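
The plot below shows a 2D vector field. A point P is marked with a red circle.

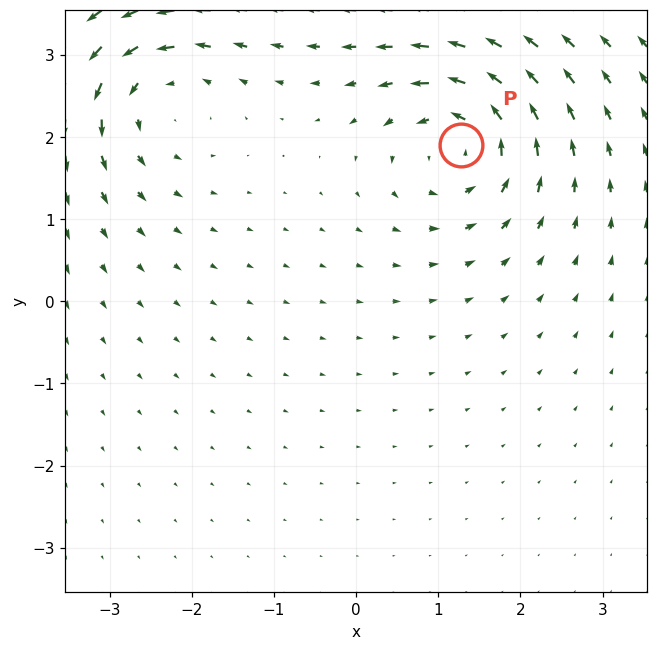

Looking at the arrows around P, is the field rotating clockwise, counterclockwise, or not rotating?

Near P at (1.3, 1.9) the arrows circulate counterclockwise. The curl (z-component) there is about +4; positive curl means counterclockwise rotation.

counterclockwise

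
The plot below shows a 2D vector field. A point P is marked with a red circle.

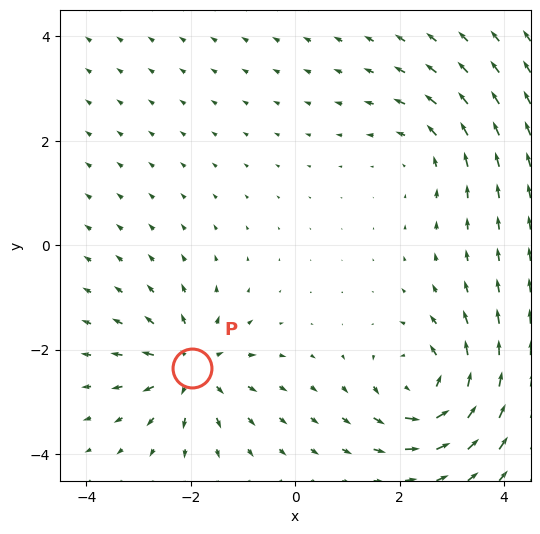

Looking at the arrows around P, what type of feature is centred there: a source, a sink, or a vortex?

source

At P (-2.0, -2.3) the arrows spread outward. Divergence about +5, curl ≈0 — positive divergence with near-zero curl is a source.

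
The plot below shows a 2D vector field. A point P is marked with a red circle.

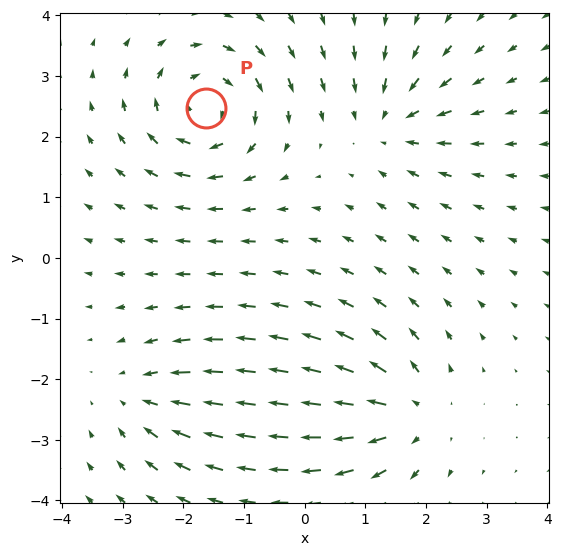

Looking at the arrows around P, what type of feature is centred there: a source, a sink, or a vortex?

At P (-1.6, 2.5) the arrows circulate clockwise. Divergence ≈0, curl about -6 — near-zero divergence with nonzero curl is a vortex.

vortex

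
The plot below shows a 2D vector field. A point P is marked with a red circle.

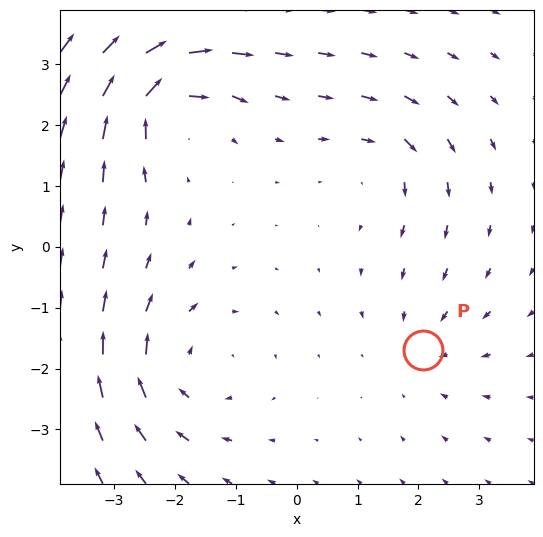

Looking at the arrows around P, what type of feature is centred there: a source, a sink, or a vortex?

At P (2.1, -1.7) the arrows converge inward. Divergence about -2, curl ≈0 — negative divergence with near-zero curl is a sink.

sink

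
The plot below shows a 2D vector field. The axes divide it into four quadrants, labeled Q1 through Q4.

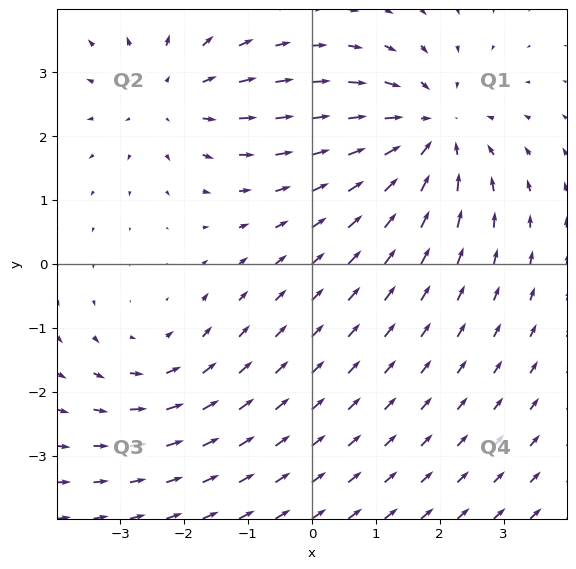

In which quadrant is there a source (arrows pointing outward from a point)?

Q2

The source sits at approximately (-2.2, 2.6), which lies in quadrant Q2. The divergence there is about +3, positive as expected for a source.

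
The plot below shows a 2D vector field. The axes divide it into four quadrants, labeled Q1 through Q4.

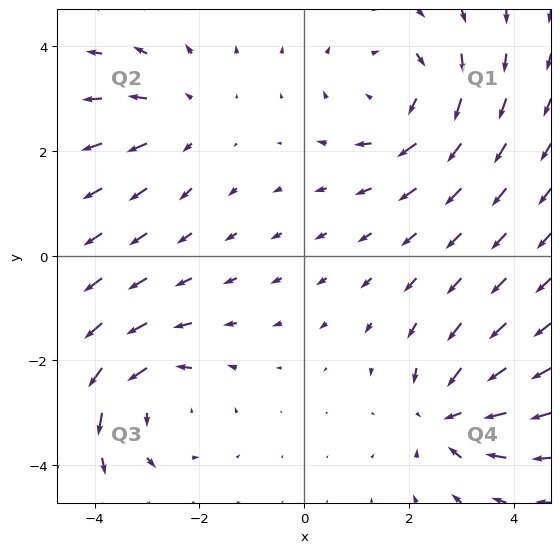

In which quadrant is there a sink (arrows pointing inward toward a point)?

Q4

The sink sits at approximately (2.8, -3.1), which lies in quadrant Q4. The divergence there is about -5, negative as expected for a sink.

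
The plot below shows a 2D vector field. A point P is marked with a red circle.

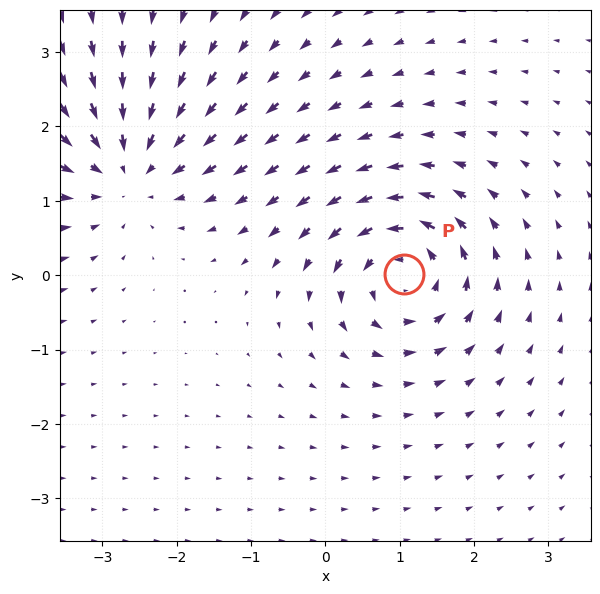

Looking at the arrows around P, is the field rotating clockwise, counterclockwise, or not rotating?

Near P at (1.1, 0.0) the arrows circulate counterclockwise. The curl (z-component) there is about +5; positive curl means counterclockwise rotation.

counterclockwise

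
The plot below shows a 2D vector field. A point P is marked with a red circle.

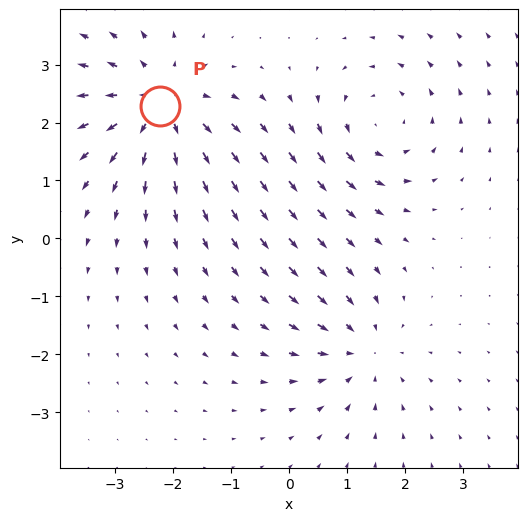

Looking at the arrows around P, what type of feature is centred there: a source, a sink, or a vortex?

At P (-2.2, 2.3) the arrows spread outward. Divergence about +5, curl ≈0 — positive divergence with near-zero curl is a source.

source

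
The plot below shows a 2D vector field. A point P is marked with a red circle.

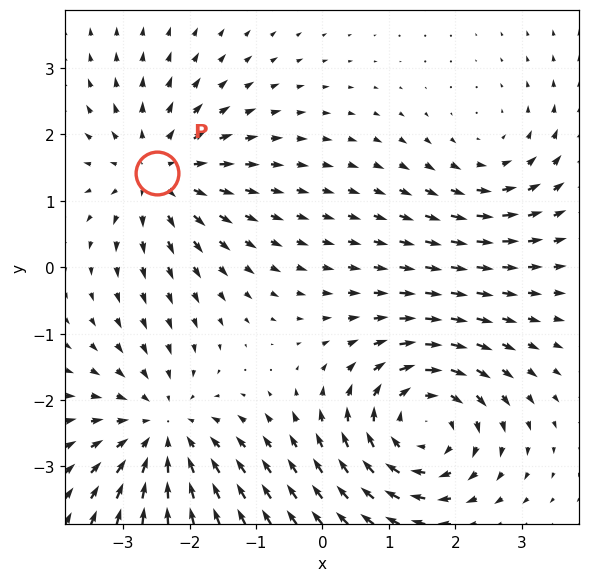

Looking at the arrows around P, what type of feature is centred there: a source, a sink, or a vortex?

source

At P (-2.5, 1.4) the arrows spread outward. Divergence about +4, curl ≈0 — positive divergence with near-zero curl is a source.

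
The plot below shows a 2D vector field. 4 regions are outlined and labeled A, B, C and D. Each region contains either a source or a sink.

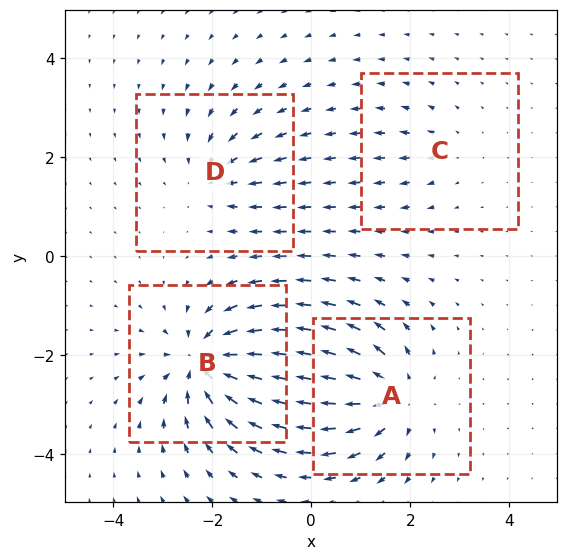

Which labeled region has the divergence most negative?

B

Divergence at each region's feature centre — A: about +6, B: about -8, C: about +2, D: about -4. Region B is most negative.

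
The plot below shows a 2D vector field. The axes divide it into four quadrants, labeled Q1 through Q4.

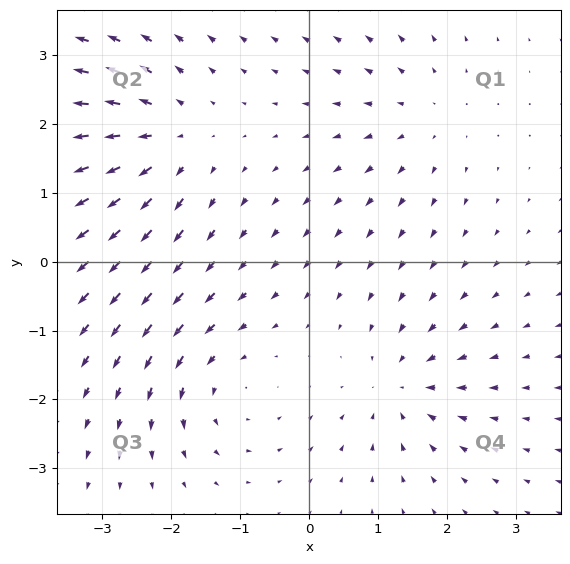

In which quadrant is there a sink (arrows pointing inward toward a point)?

The sink sits at approximately (1.3, -1.8), which lies in quadrant Q4. The divergence there is about -4, negative as expected for a sink.

Q4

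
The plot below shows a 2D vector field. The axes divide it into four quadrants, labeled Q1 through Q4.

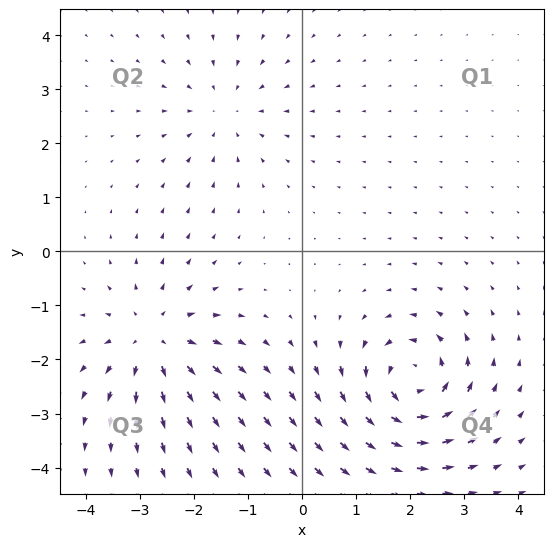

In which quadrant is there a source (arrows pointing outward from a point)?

The source sits at approximately (-2.8, -1.6), which lies in quadrant Q3. The divergence there is about +4, positive as expected for a source.

Q3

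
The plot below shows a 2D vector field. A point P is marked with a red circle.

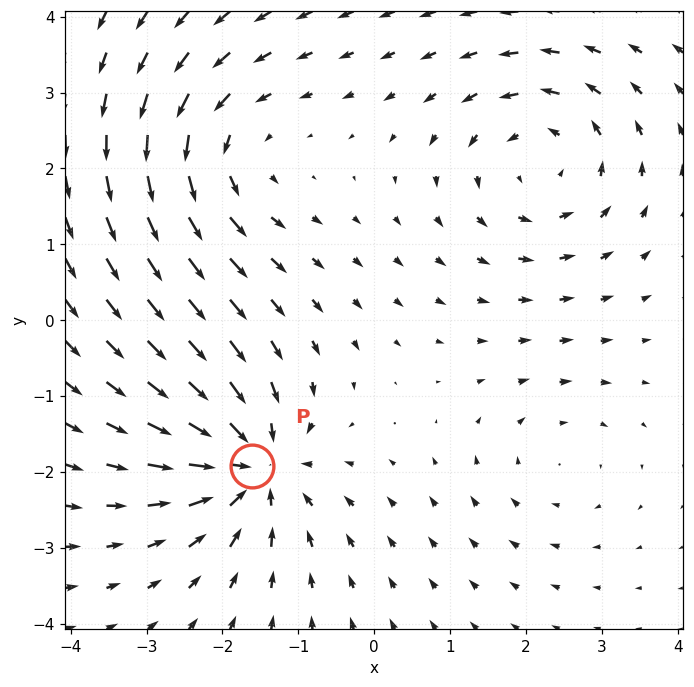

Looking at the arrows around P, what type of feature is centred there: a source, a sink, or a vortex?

At P (-1.6, -1.9) the arrows converge inward. Divergence about -6, curl ≈0 — negative divergence with near-zero curl is a sink.

sink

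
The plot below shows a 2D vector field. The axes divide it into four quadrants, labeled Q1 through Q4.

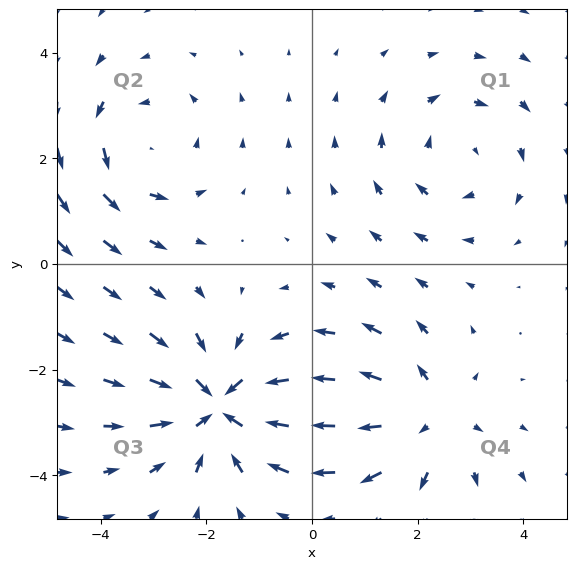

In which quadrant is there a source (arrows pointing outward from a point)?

The source sits at approximately (2.2, -2.9), which lies in quadrant Q4. The divergence there is about +3, positive as expected for a source.

Q4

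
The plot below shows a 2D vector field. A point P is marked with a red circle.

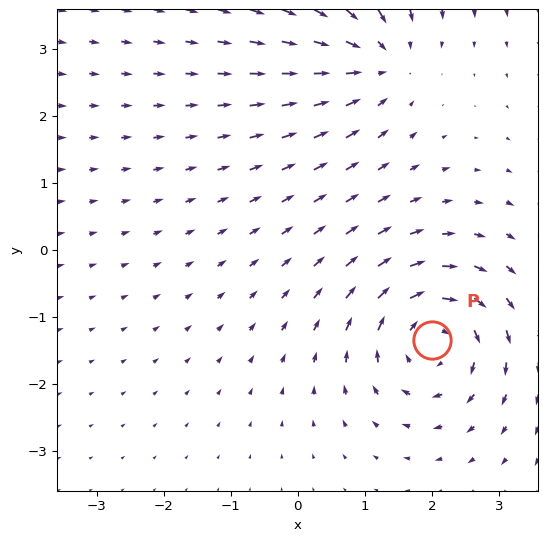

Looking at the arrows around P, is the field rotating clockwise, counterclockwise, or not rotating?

clockwise

Near P at (2.0, -1.3) the arrows circulate clockwise. The curl (z-component) there is about -5; negative curl means clockwise rotation.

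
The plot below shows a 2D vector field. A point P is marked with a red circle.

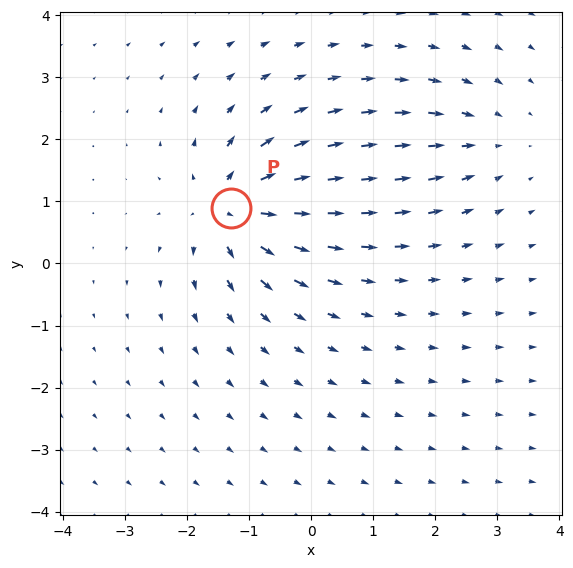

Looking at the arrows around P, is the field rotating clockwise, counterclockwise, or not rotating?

Near P at (-1.3, 0.9) the arrows show no circulation. The curl there is ≈0.

not rotating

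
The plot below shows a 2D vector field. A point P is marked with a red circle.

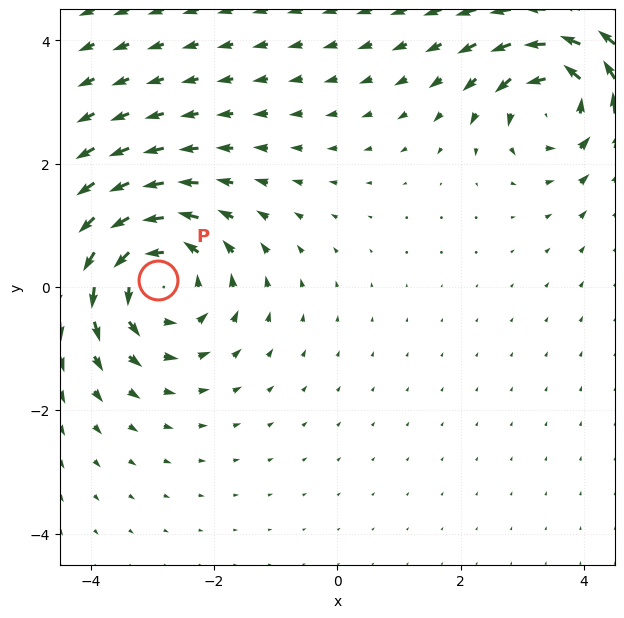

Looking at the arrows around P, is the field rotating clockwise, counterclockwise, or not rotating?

counterclockwise

Near P at (-2.9, 0.1) the arrows circulate counterclockwise. The curl (z-component) there is about +5; positive curl means counterclockwise rotation.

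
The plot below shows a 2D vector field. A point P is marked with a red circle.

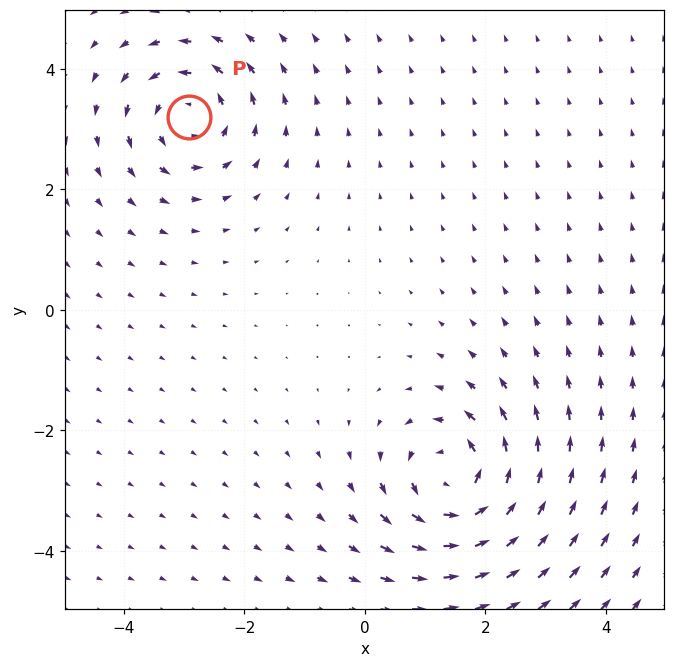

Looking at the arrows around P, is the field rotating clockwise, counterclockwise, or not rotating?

counterclockwise

Near P at (-2.9, 3.2) the arrows circulate counterclockwise. The curl (z-component) there is about +5; positive curl means counterclockwise rotation.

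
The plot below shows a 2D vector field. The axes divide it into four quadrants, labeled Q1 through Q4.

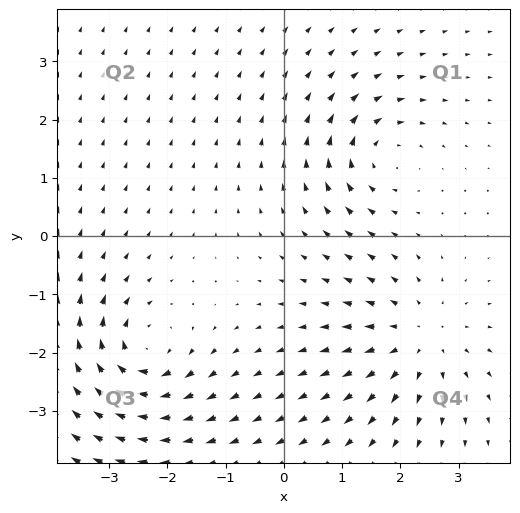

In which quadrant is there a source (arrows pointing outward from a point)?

The source sits at approximately (2.3, -1.8), which lies in quadrant Q4. The divergence there is about +4, positive as expected for a source.

Q4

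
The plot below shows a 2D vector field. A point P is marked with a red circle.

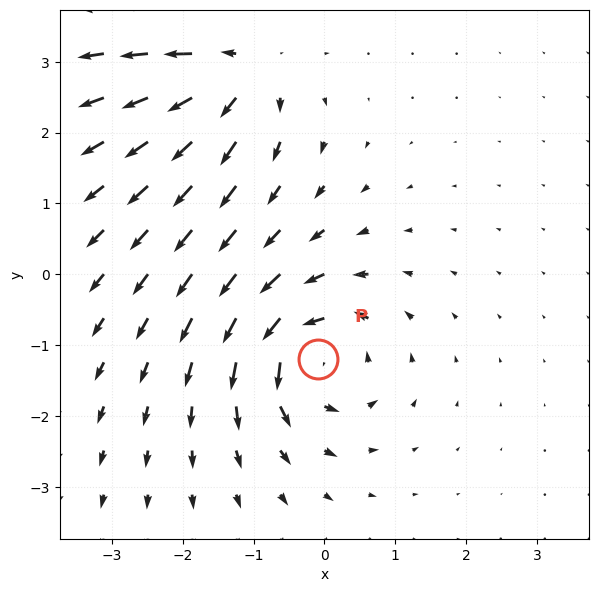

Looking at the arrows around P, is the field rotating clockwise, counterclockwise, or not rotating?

counterclockwise

Near P at (-0.1, -1.2) the arrows circulate counterclockwise. The curl (z-component) there is about +5; positive curl means counterclockwise rotation.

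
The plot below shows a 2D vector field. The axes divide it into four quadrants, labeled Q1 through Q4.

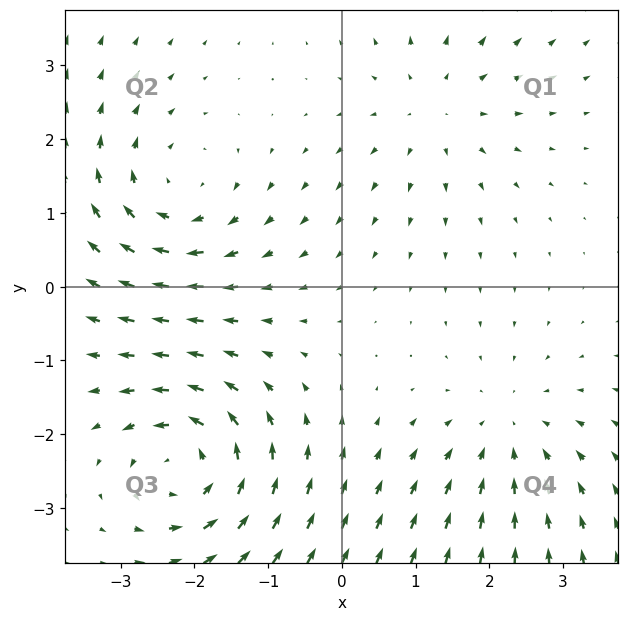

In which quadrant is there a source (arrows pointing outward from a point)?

The source sits at approximately (1.3, 2.4), which lies in quadrant Q1. The divergence there is about +3, positive as expected for a source.

Q1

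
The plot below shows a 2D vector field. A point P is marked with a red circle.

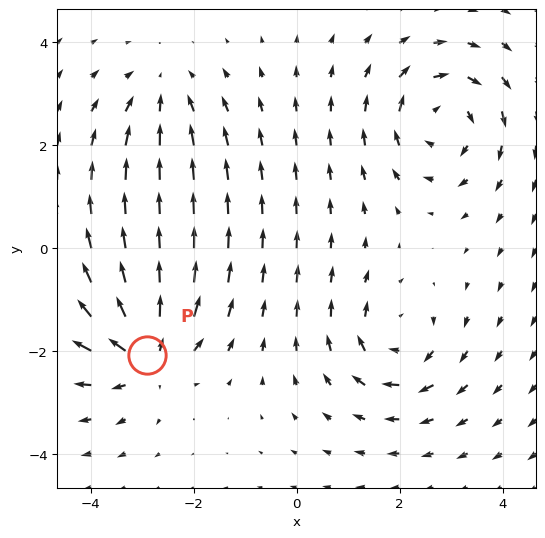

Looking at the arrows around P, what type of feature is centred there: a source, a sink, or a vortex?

source

At P (-2.9, -2.1) the arrows spread outward. Divergence about +6, curl ≈0 — positive divergence with near-zero curl is a source.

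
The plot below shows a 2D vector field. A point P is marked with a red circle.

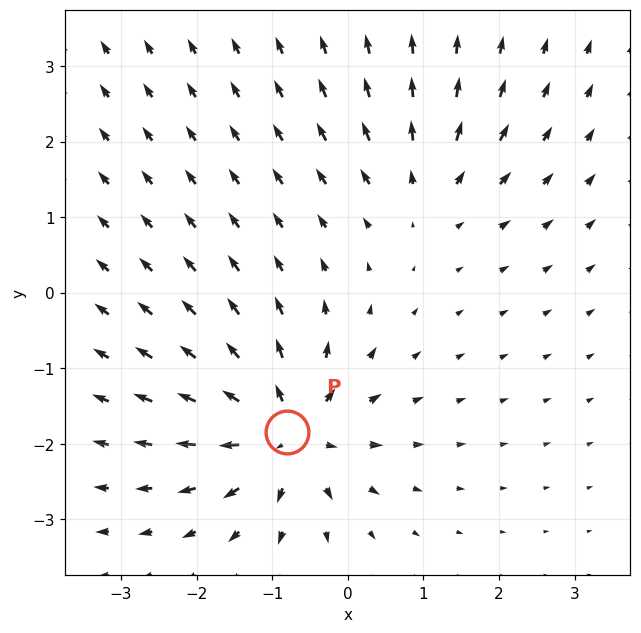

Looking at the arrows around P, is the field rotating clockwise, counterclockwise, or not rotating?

not rotating

Near P at (-0.8, -1.8) the arrows show no circulation. The curl there is ≈0.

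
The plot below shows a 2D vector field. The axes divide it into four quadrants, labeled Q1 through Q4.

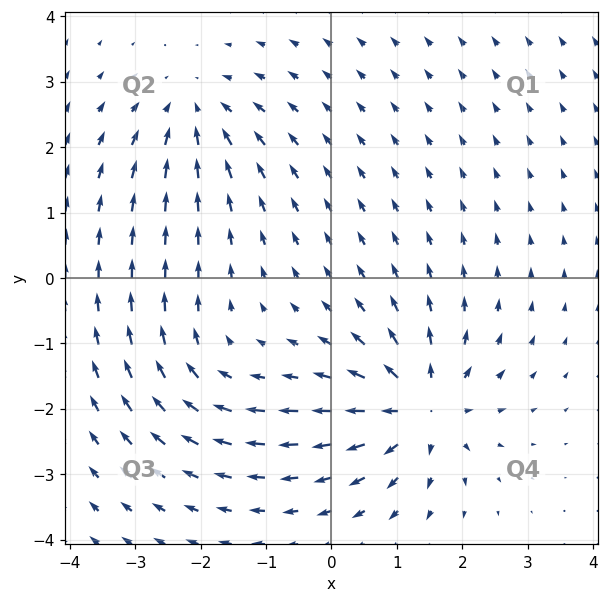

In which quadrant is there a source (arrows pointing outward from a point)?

The source sits at approximately (1.4, -2.0), which lies in quadrant Q4. The divergence there is about +7, positive as expected for a source.

Q4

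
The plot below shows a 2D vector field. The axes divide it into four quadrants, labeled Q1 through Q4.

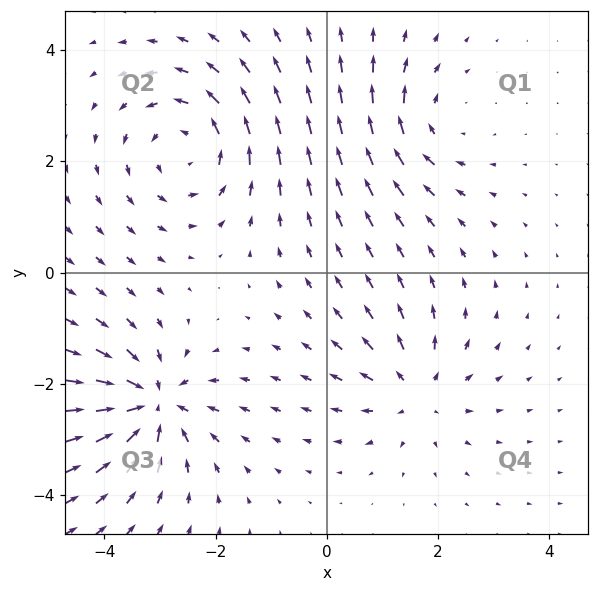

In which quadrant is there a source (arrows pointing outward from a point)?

The source sits at approximately (1.6, -2.1), which lies in quadrant Q4. The divergence there is about +4, positive as expected for a source.

Q4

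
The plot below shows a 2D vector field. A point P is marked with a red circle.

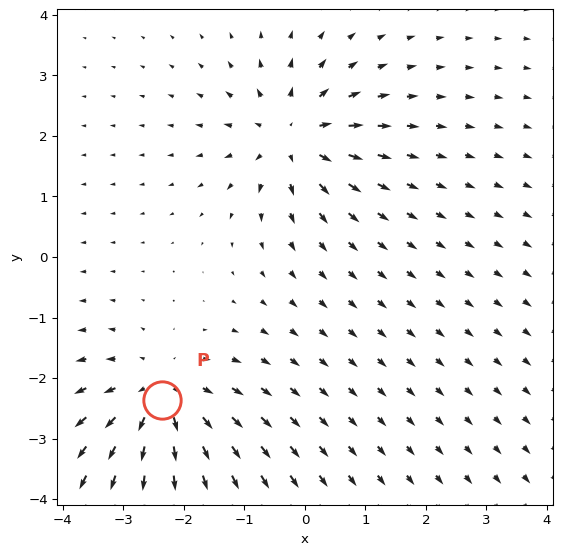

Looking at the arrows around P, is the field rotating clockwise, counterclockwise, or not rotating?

not rotating

Near P at (-2.4, -2.4) the arrows show no circulation. The curl there is ≈0.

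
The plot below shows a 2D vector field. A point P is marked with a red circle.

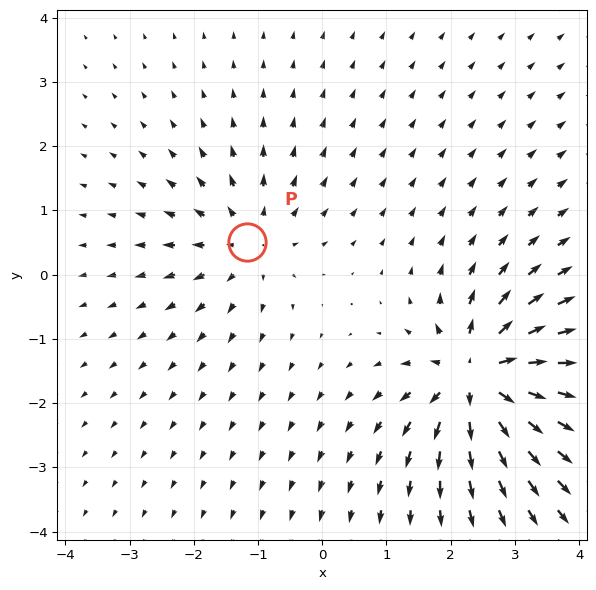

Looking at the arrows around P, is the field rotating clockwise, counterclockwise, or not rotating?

not rotating

Near P at (-1.2, 0.5) the arrows show no circulation. The curl there is ≈0.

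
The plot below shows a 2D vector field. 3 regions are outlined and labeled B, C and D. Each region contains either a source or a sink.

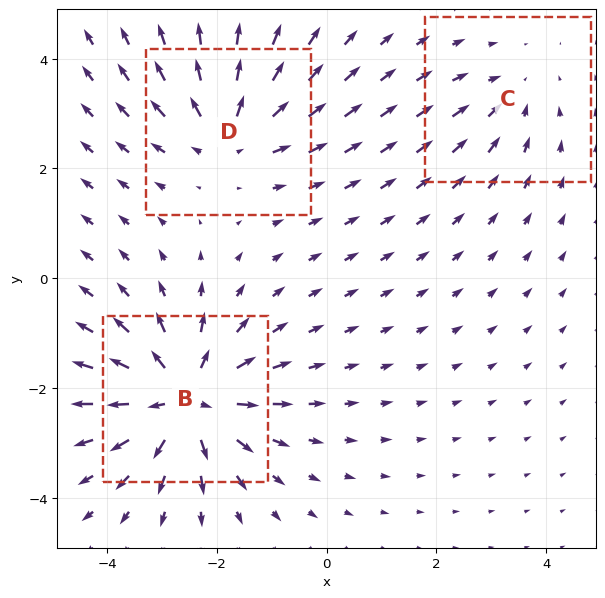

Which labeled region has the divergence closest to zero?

Divergence at each region's feature centre — B: about +5, C: about -2, D: about +4. Region C is closest to zero.

C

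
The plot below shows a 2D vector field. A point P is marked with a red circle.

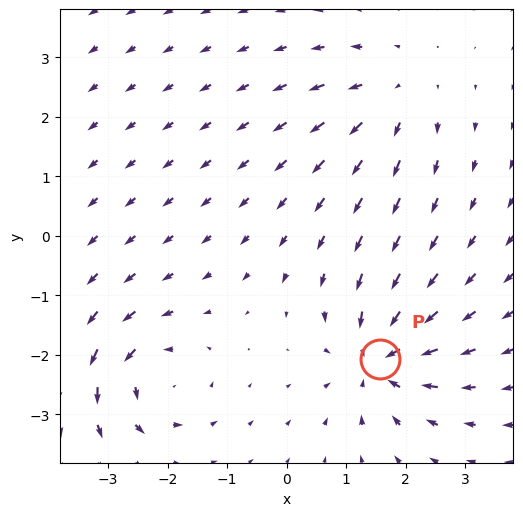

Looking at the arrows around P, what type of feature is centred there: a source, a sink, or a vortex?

At P (1.6, -2.1) the arrows converge inward. Divergence about -5, curl ≈0 — negative divergence with near-zero curl is a sink.

sink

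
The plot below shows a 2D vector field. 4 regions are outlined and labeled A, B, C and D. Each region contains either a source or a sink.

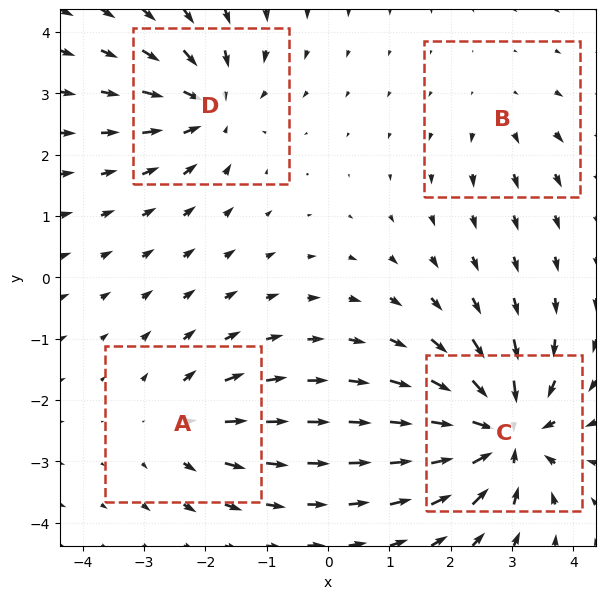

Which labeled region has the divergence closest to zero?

B

Divergence at each region's feature centre — A: about +4, B: about +2, C: about -8, D: about -5. Region B is closest to zero.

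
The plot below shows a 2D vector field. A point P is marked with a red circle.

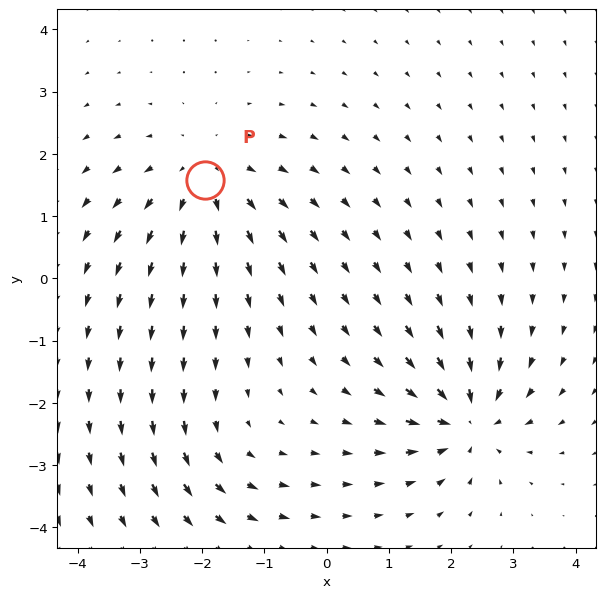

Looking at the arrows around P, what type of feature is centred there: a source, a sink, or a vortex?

At P (-2.0, 1.6) the arrows spread outward. Divergence about +4, curl ≈0 — positive divergence with near-zero curl is a source.

source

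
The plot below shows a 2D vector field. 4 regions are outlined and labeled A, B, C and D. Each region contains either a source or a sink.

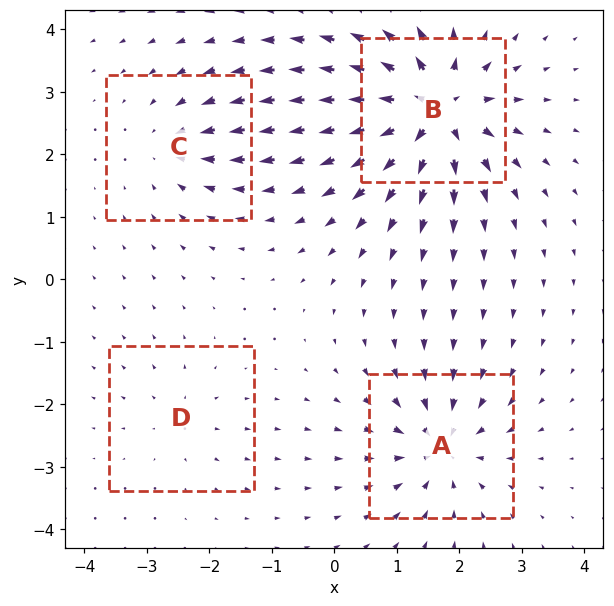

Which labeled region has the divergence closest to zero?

Divergence at each region's feature centre — A: about -6, B: about +9, C: about -4, D: about +3. Region D is closest to zero.

D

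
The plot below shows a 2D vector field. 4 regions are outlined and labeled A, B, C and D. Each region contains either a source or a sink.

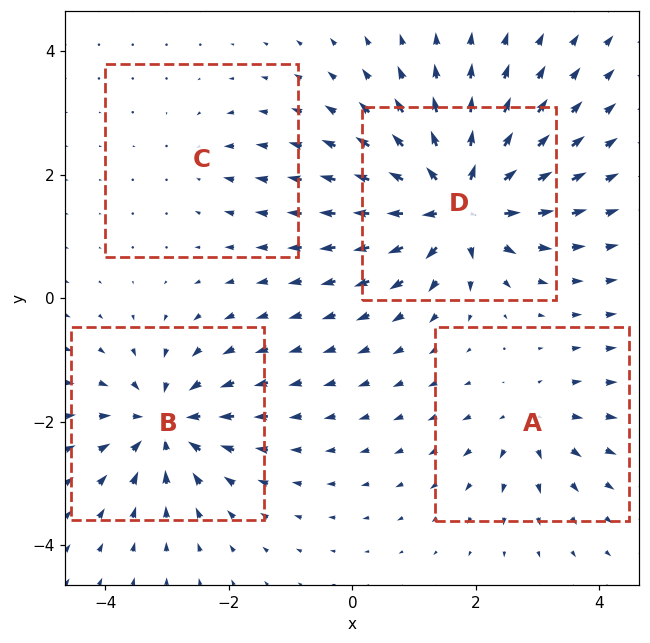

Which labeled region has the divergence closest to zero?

C

Divergence at each region's feature centre — A: about +4, B: about -6, C: about -2, D: about +9. Region C is closest to zero.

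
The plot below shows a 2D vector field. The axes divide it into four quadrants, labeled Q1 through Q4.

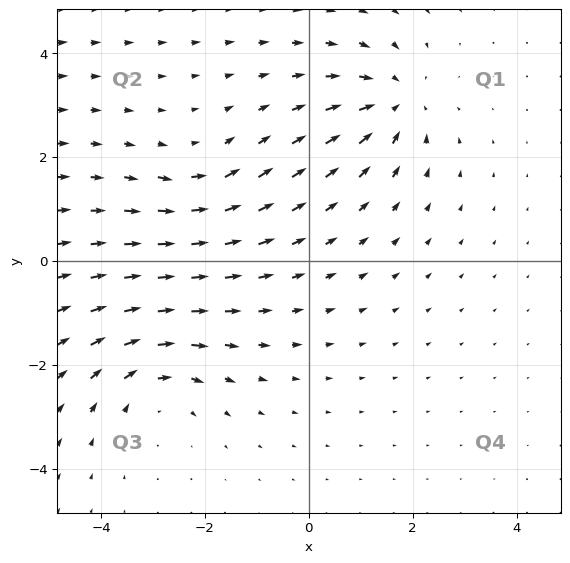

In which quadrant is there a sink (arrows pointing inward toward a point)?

The sink sits at approximately (1.6, 3.1), which lies in quadrant Q1. The divergence there is about -5, negative as expected for a sink.

Q1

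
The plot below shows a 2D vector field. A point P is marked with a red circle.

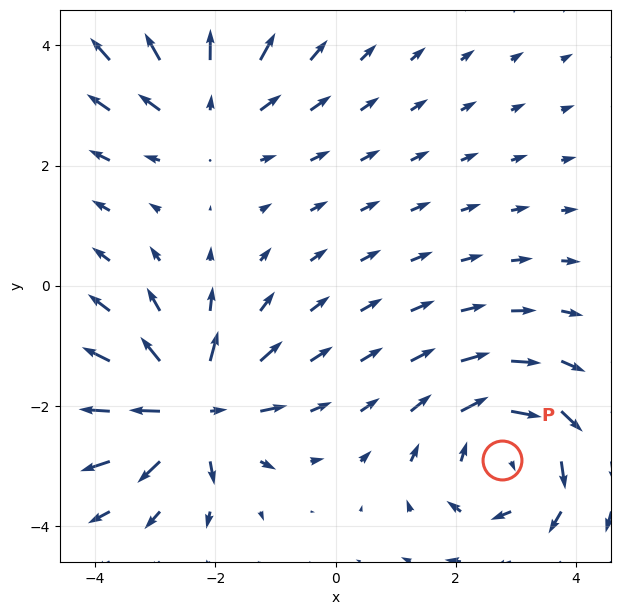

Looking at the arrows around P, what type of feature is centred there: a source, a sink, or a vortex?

At P (2.8, -2.9) the arrows circulate clockwise. Divergence ≈0, curl about -4 — near-zero divergence with nonzero curl is a vortex.

vortex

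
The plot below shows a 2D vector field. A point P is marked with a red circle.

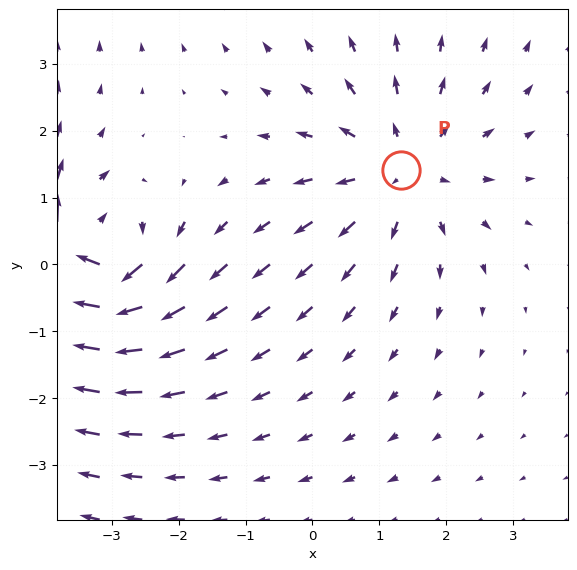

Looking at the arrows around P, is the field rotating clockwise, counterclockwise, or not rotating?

Near P at (1.3, 1.4) the arrows show no circulation. The curl there is ≈0.

not rotating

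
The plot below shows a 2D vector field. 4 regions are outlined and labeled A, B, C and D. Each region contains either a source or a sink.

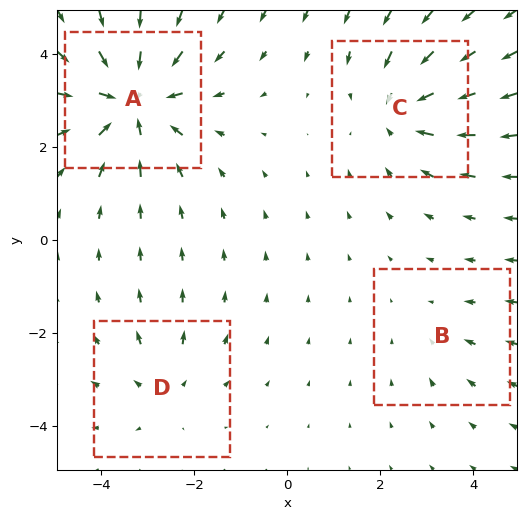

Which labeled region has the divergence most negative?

A

Divergence at each region's feature centre — A: about -6, B: about -2, C: about -4, D: about +3. Region A is most negative.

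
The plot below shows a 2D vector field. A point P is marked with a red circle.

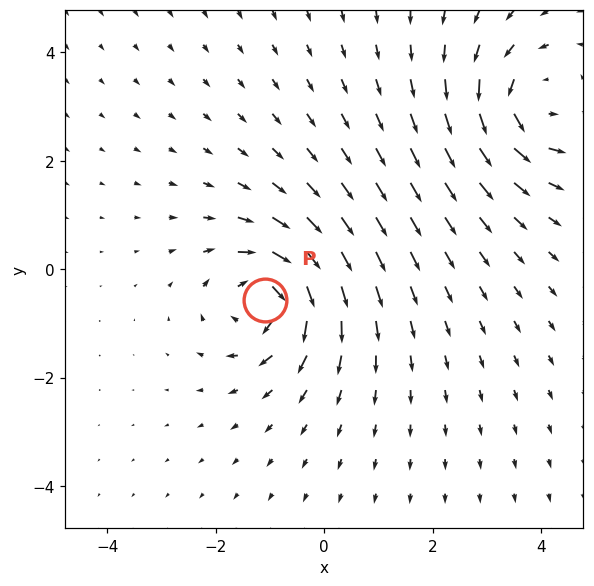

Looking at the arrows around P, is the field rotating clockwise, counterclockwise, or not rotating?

Near P at (-1.1, -0.6) the arrows circulate clockwise. The curl (z-component) there is about -4; negative curl means clockwise rotation.

clockwise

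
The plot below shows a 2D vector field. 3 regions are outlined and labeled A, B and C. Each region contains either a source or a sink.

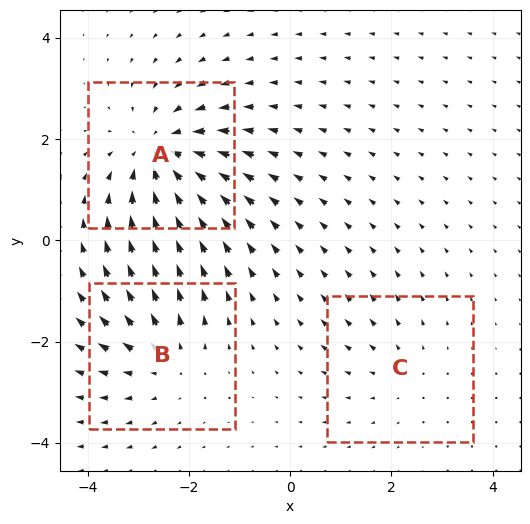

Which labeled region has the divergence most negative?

A

Divergence at each region's feature centre — A: about -4, B: about +3, C: about +2. Region A is most negative.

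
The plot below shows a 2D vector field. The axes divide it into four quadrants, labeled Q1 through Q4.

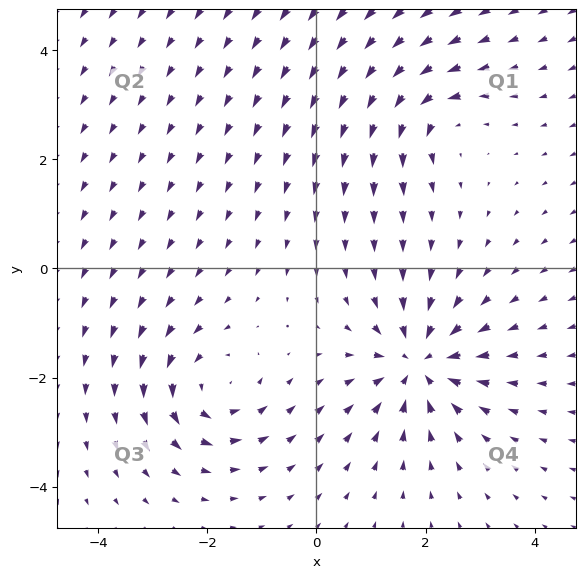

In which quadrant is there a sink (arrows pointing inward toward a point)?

The sink sits at approximately (1.9, -1.7), which lies in quadrant Q4. The divergence there is about -5, negative as expected for a sink.

Q4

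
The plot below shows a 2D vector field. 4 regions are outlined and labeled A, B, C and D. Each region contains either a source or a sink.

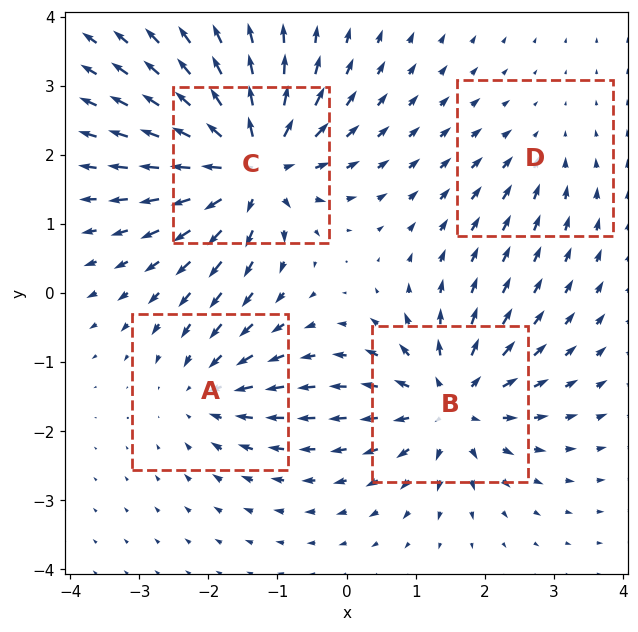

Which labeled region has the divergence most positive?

C

Divergence at each region's feature centre — A: about -4, B: about +7, C: about +9, D: about -2. Region C is most positive.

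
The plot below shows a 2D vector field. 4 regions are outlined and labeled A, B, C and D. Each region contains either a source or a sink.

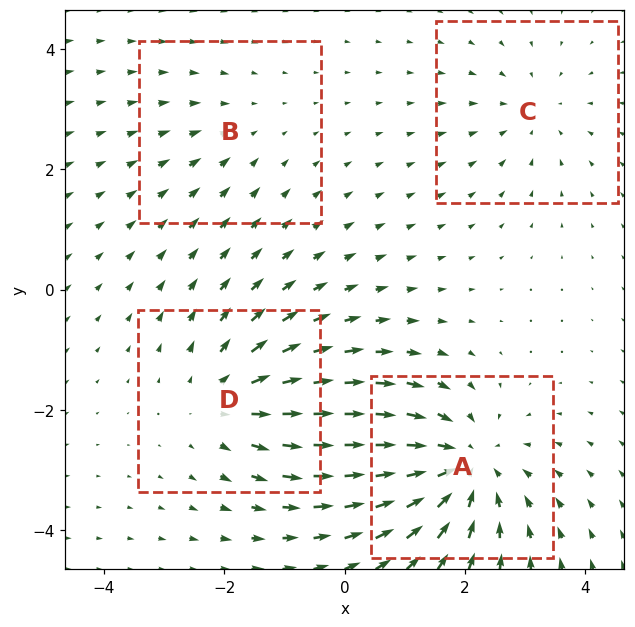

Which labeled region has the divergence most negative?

Divergence at each region's feature centre — A: about -6, B: about -2, C: about -3, D: about +4. Region A is most negative.

A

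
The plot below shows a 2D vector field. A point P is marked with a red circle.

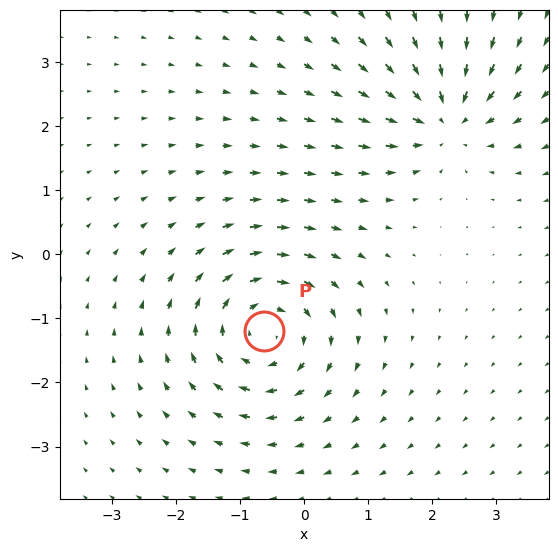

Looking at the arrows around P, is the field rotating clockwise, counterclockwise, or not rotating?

clockwise

Near P at (-0.6, -1.2) the arrows circulate clockwise. The curl (z-component) there is about -5; negative curl means clockwise rotation.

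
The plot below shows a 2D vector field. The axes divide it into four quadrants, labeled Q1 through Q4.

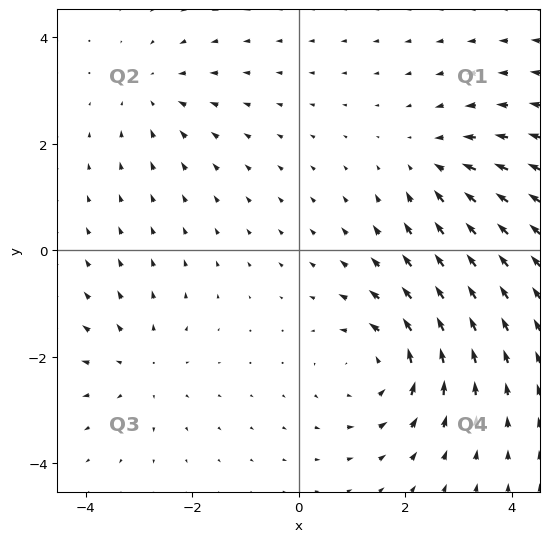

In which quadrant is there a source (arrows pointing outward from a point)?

Q3

The source sits at approximately (-3.0, -2.2), which lies in quadrant Q3. The divergence there is about +3, positive as expected for a source.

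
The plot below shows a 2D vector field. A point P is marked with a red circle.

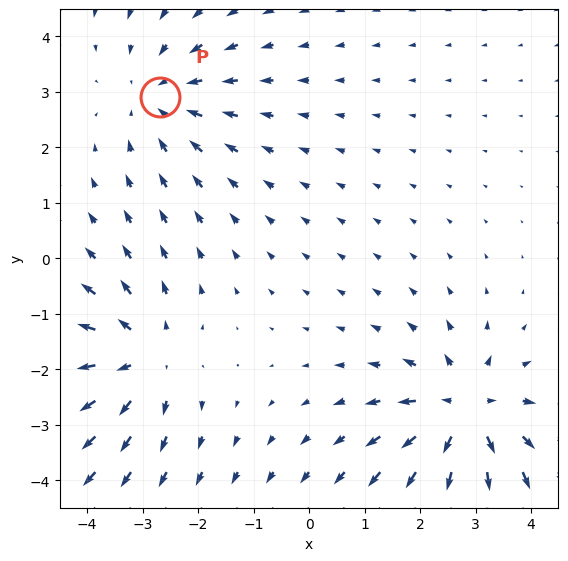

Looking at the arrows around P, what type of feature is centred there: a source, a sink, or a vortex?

sink

At P (-2.7, 2.9) the arrows converge inward. Divergence about -3, curl ≈0 — negative divergence with near-zero curl is a sink.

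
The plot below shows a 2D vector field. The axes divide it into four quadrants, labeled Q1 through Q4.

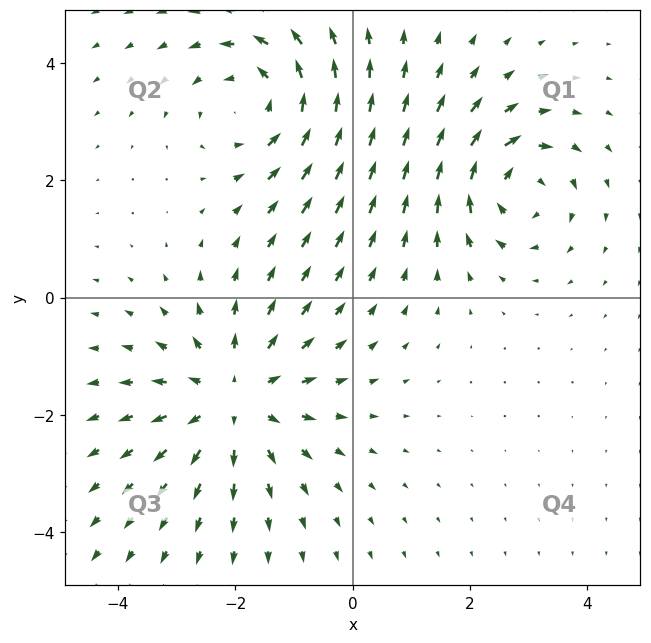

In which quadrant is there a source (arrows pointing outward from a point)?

The source sits at approximately (-2.0, -1.7), which lies in quadrant Q3. The divergence there is about +4, positive as expected for a source.

Q3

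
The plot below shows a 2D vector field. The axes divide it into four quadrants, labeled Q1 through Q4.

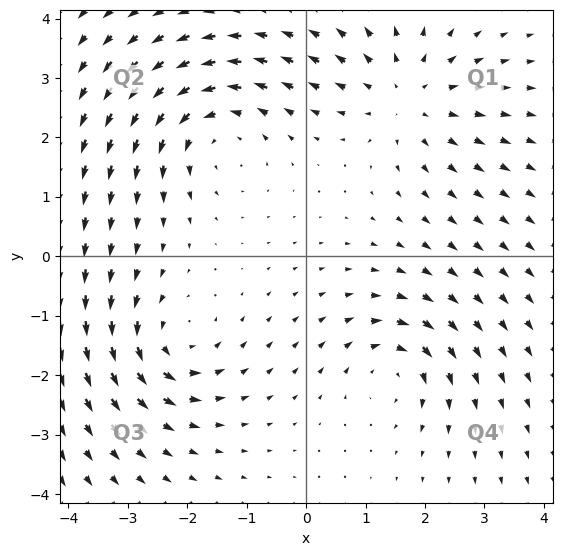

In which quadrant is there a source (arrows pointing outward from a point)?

Q1

The source sits at approximately (1.7, 2.7), which lies in quadrant Q1. The divergence there is about +3, positive as expected for a source.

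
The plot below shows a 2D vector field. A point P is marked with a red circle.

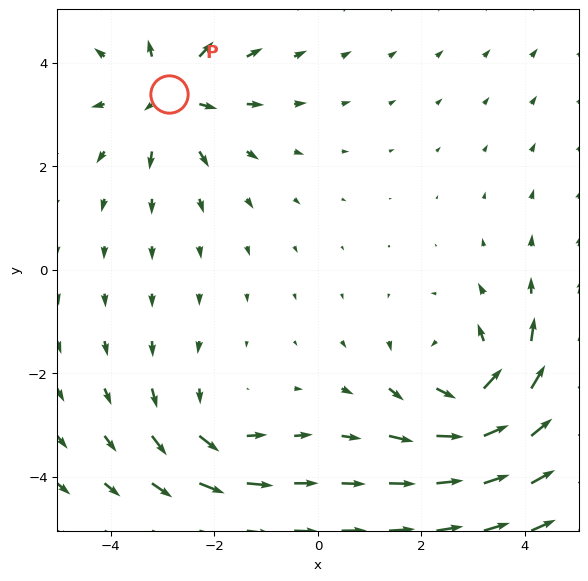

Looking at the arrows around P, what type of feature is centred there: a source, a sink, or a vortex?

At P (-2.9, 3.4) the arrows spread outward. Divergence about +4, curl ≈0 — positive divergence with near-zero curl is a source.

source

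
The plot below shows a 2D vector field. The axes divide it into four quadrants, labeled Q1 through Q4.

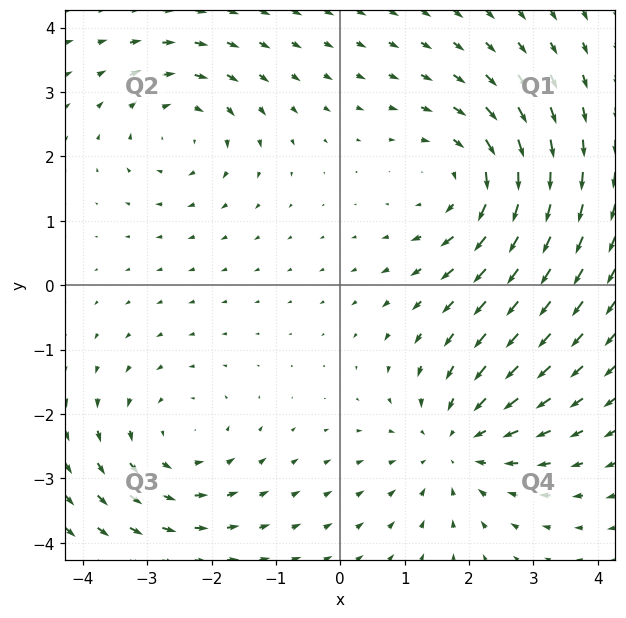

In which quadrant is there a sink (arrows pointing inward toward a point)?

The sink sits at approximately (1.8, -2.5), which lies in quadrant Q4. The divergence there is about -3, negative as expected for a sink.

Q4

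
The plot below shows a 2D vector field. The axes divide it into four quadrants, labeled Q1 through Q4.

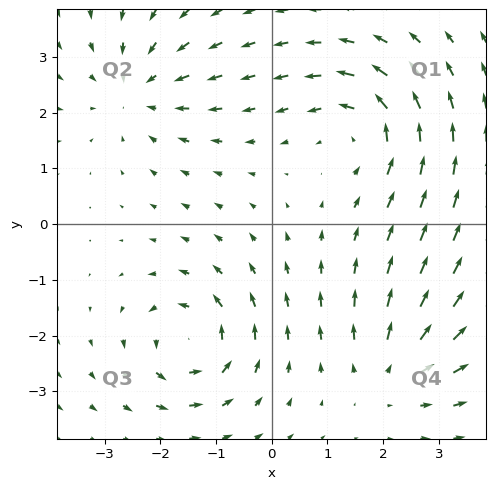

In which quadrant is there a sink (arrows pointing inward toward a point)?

Q2

The sink sits at approximately (-2.4, 2.4), which lies in quadrant Q2. The divergence there is about -3, negative as expected for a sink.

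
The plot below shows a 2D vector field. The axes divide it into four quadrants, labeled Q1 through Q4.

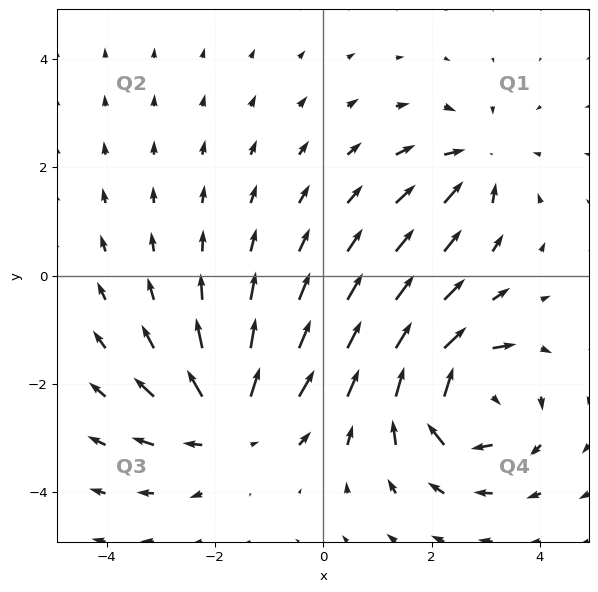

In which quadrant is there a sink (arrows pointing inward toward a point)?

Q1

The sink sits at approximately (2.8, 2.1), which lies in quadrant Q1. The divergence there is about -4, negative as expected for a sink.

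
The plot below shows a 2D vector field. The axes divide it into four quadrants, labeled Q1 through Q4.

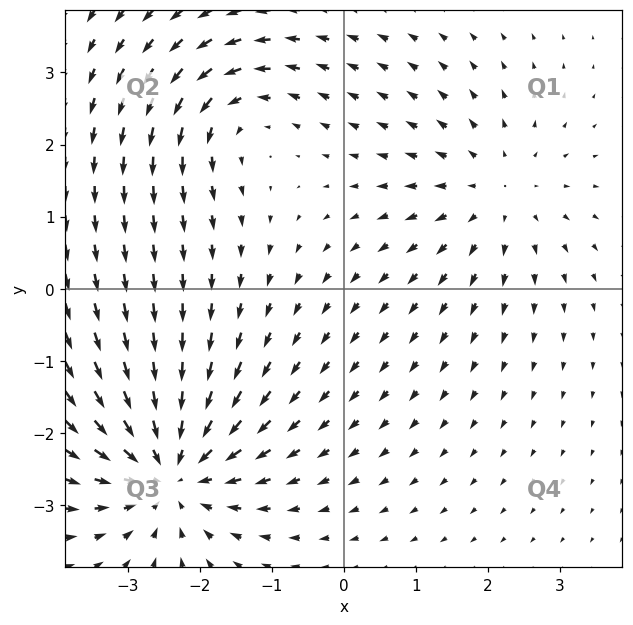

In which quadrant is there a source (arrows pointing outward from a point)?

The source sits at approximately (2.1, 1.3), which lies in quadrant Q1. The divergence there is about +3, positive as expected for a source.

Q1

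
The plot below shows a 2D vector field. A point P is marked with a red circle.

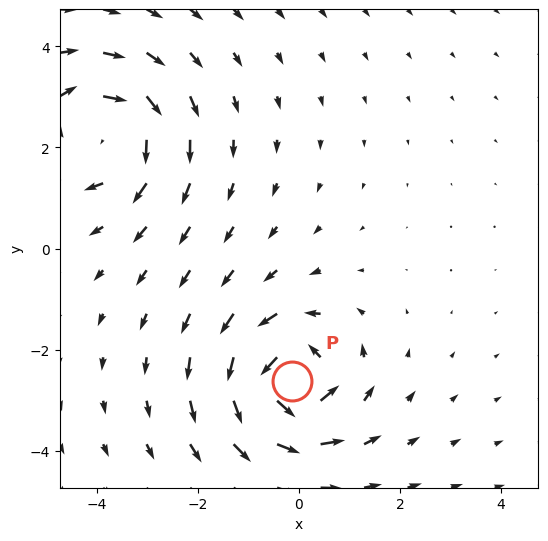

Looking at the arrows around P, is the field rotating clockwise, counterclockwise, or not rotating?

counterclockwise

Near P at (-0.1, -2.6) the arrows circulate counterclockwise. The curl (z-component) there is about +5; positive curl means counterclockwise rotation.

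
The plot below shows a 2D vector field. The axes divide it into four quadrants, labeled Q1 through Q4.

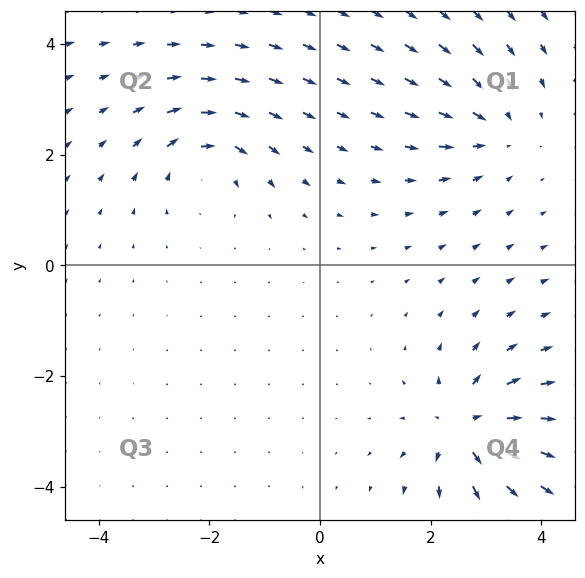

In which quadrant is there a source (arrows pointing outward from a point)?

The source sits at approximately (2.6, -2.9), which lies in quadrant Q4. The divergence there is about +5, positive as expected for a source.

Q4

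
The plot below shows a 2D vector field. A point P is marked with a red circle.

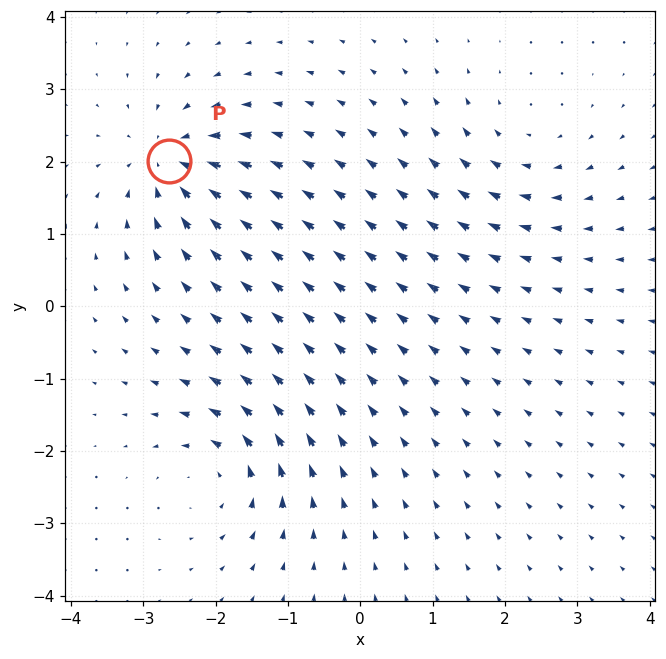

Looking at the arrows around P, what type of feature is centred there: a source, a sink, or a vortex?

sink

At P (-2.6, 2.0) the arrows converge inward. Divergence about -6, curl ≈0 — negative divergence with near-zero curl is a sink.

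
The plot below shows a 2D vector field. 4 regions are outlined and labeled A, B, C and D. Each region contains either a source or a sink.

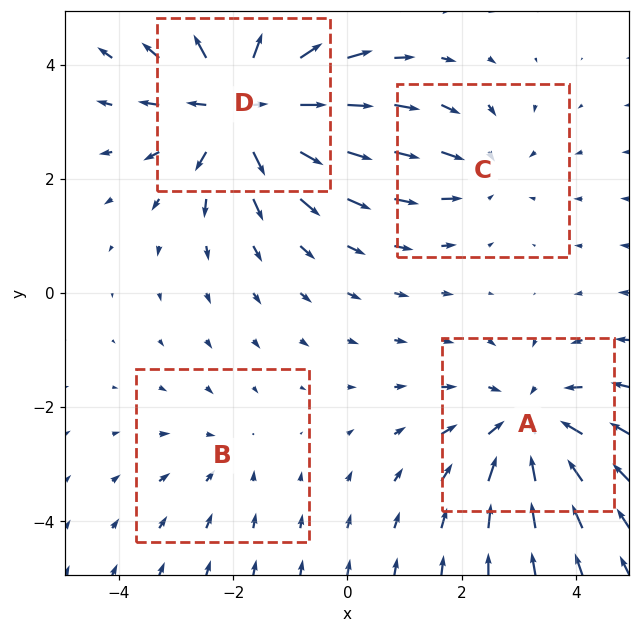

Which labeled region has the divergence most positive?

D

Divergence at each region's feature centre — A: about -4, B: about -2, C: about -3, D: about +6. Region D is most positive.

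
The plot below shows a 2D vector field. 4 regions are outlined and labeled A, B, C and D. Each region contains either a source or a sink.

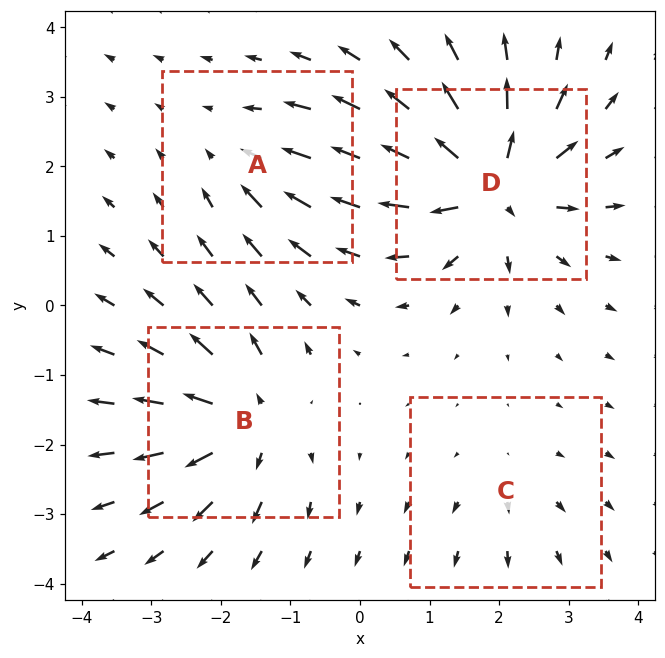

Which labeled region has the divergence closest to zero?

C

Divergence at each region's feature centre — A: about -4, B: about +7, C: about +2, D: about +9. Region C is closest to zero.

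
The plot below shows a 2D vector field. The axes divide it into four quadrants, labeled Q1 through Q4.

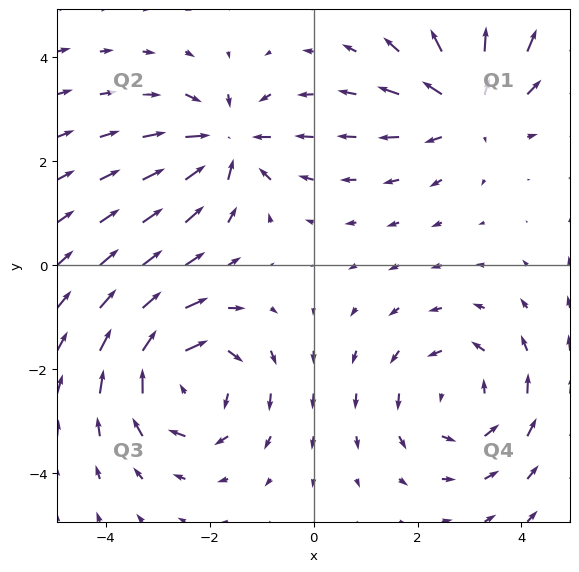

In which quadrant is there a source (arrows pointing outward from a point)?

Q1

The source sits at approximately (3.0, 3.1), which lies in quadrant Q1. The divergence there is about +3, positive as expected for a source.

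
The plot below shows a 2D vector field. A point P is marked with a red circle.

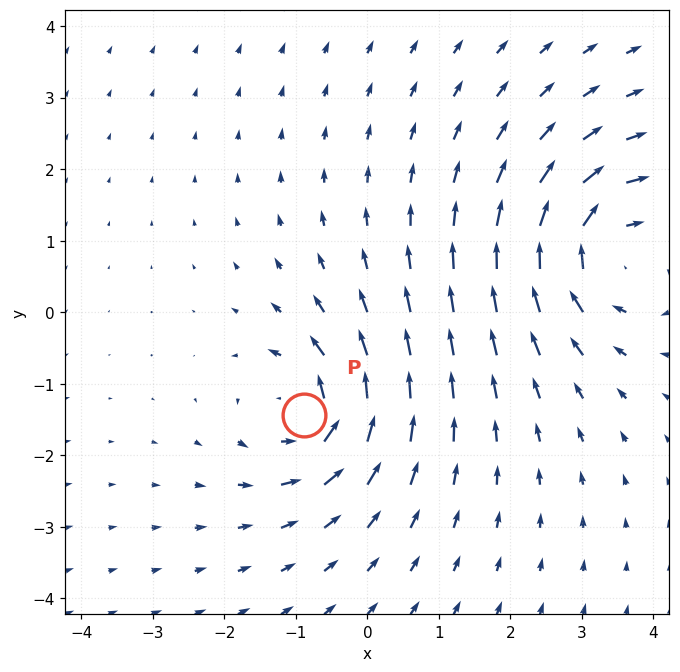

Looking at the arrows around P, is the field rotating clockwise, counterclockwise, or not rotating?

counterclockwise

Near P at (-0.9, -1.4) the arrows circulate counterclockwise. The curl (z-component) there is about +4; positive curl means counterclockwise rotation.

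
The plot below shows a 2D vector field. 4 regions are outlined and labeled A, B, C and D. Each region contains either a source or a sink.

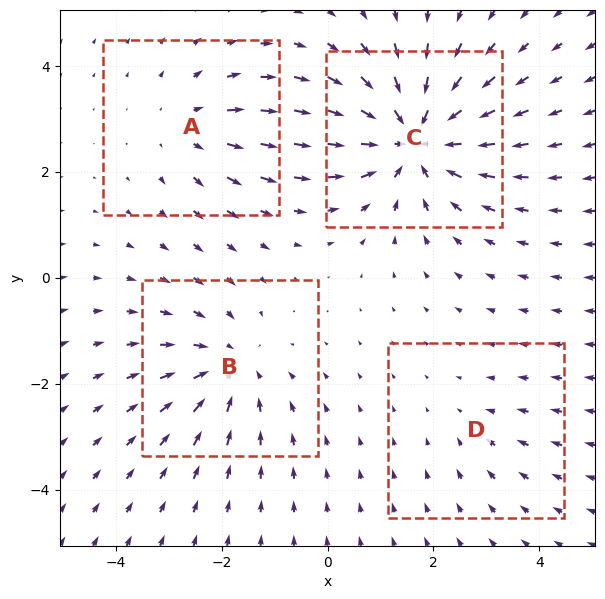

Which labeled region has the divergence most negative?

C

Divergence at each region's feature centre — A: about +3, B: about -4, C: about -6, D: about -2. Region C is most negative.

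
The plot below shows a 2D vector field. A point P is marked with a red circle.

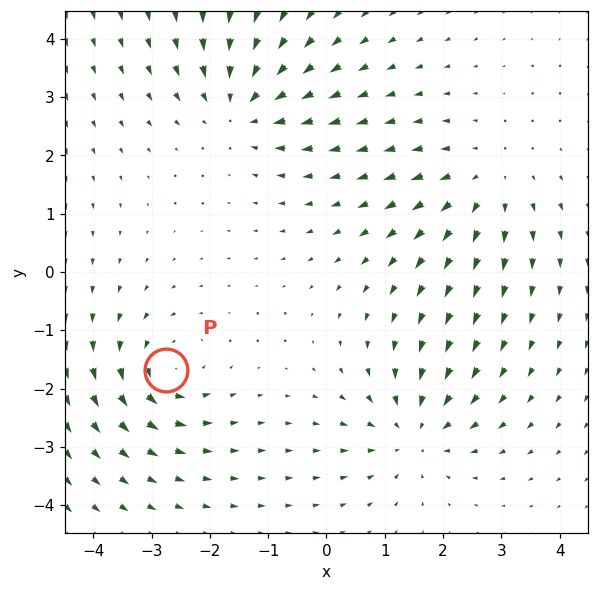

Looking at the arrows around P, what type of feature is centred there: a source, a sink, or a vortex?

At P (-2.8, -1.7) the arrows circulate counterclockwise. Divergence ≈0, curl about +4 — near-zero divergence with nonzero curl is a vortex.

vortex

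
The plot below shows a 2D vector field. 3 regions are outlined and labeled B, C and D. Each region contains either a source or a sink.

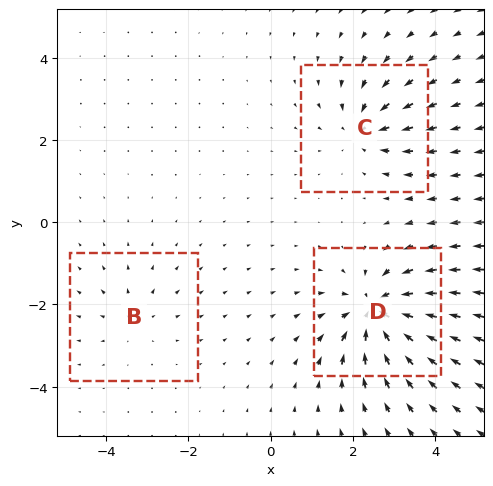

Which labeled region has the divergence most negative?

Divergence at each region's feature centre — B: about +2, C: about -4, D: about -6. Region D is most negative.

D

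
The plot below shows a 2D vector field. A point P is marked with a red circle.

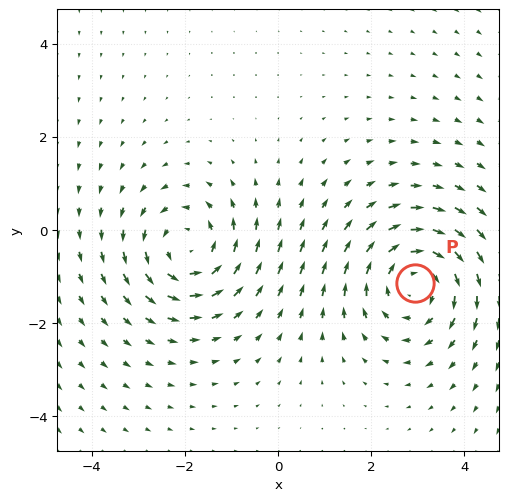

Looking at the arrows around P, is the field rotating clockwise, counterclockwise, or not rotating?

Near P at (2.9, -1.1) the arrows circulate clockwise. The curl (z-component) there is about -4; negative curl means clockwise rotation.

clockwise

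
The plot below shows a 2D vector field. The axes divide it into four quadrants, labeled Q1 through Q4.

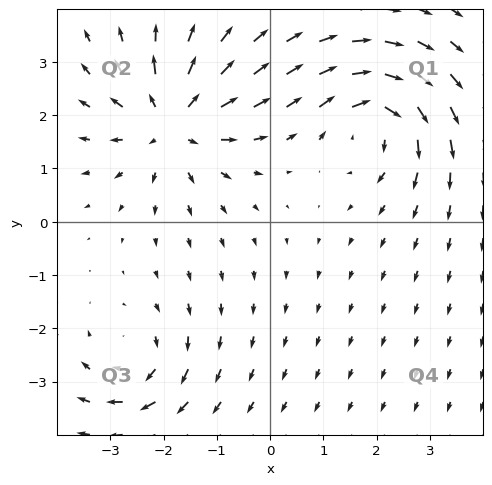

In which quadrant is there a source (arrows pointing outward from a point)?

The source sits at approximately (-1.8, 1.9), which lies in quadrant Q2. The divergence there is about +5, positive as expected for a source.

Q2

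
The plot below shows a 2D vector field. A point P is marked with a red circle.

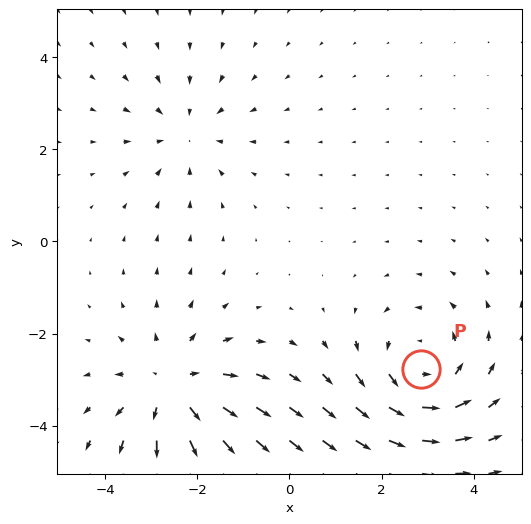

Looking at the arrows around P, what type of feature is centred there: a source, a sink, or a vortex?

vortex

At P (2.9, -2.8) the arrows circulate counterclockwise. Divergence ≈0, curl about +4 — near-zero divergence with nonzero curl is a vortex.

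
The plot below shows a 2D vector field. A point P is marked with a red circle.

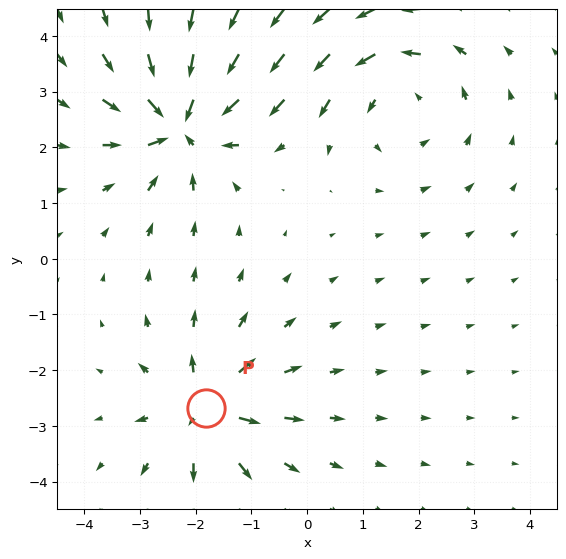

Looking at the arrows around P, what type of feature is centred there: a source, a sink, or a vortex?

At P (-1.8, -2.7) the arrows spread outward. Divergence about +5, curl ≈0 — positive divergence with near-zero curl is a source.

source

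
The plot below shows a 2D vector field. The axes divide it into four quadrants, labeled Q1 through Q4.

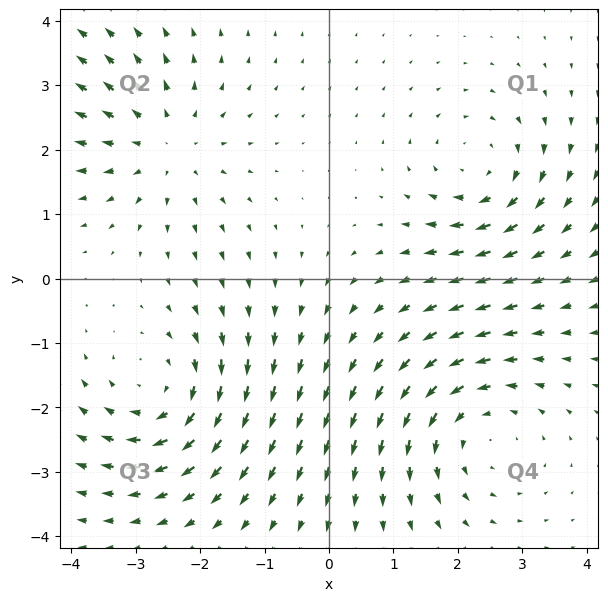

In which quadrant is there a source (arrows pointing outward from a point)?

Q2

The source sits at approximately (-2.5, 2.1), which lies in quadrant Q2. The divergence there is about +3, positive as expected for a source.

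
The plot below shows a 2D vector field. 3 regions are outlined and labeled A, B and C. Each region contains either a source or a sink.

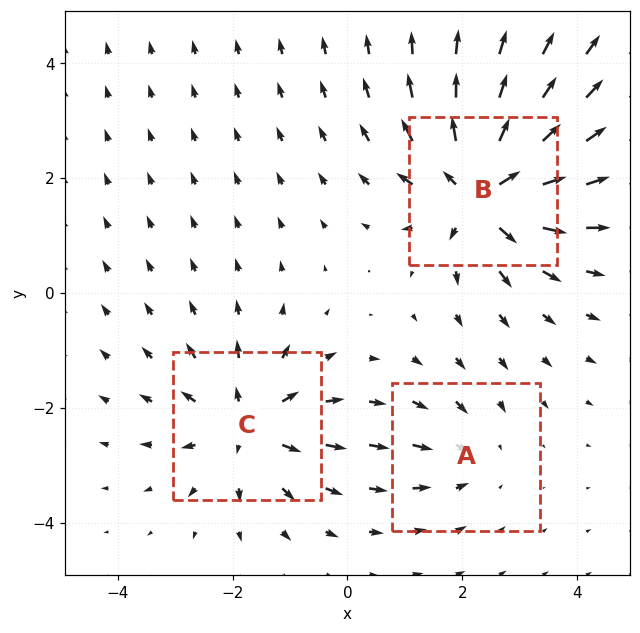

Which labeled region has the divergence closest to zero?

Divergence at each region's feature centre — A: about -2, B: about +6, C: about +4. Region A is closest to zero.

A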